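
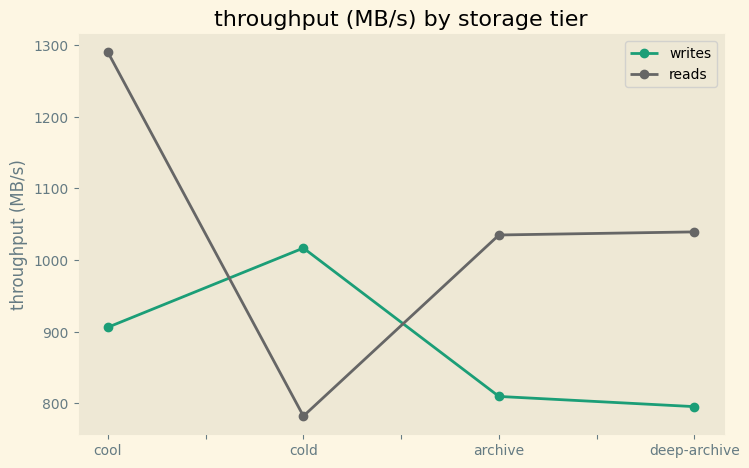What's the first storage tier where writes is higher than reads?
cold

cool: writes ≈ 900 vs reads ≈ 1300 (not yet); cold: writes ≈ 1000 vs reads ≈ 800 (first crossover).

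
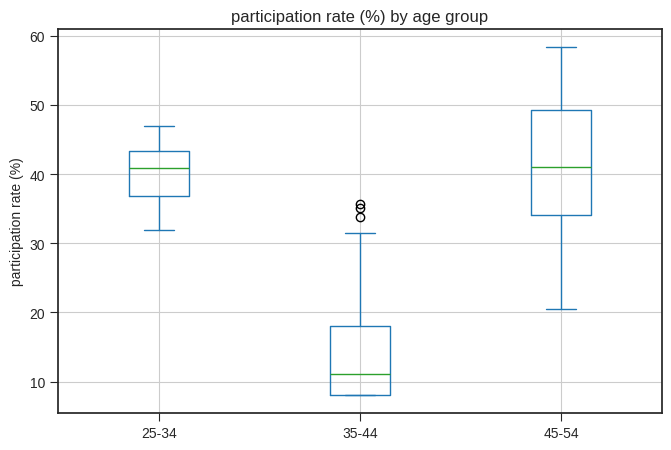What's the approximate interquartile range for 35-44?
≈ 10

Q3 ≈ 20, Q1 ≈ 10; IQR ≈ 10.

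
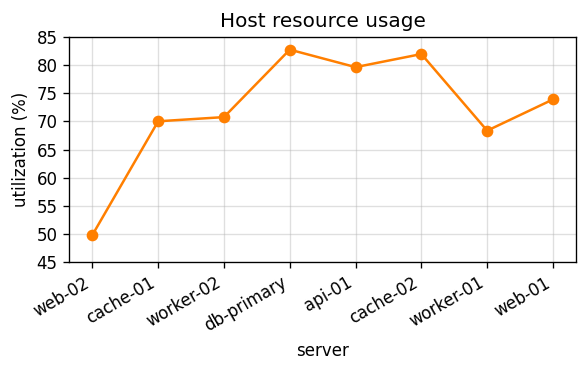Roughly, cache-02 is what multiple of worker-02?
cache-02 ≈ 80, worker-02 ≈ 70; 80/70 ≈ 1.14.

≈ 1.14×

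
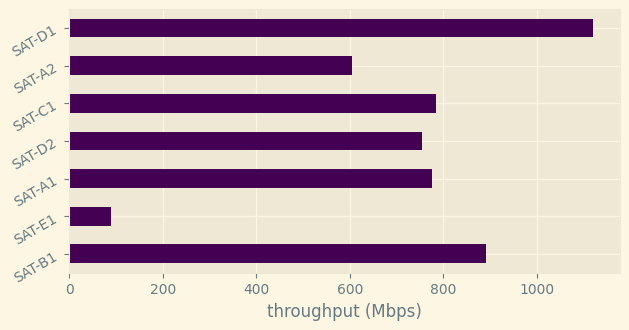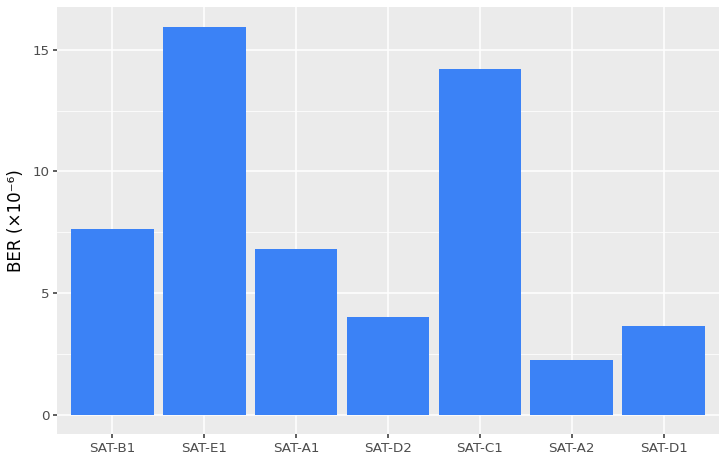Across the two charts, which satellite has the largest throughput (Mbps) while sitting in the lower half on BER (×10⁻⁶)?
Chart 2 median BER (×10⁻⁶) ≈ 6; below-median satellites: SAT-D2, SAT-A2, SAT-D1. Among those, SAT-D1 has the highest throughput (Mbps) (≈ 1200).

SAT-D1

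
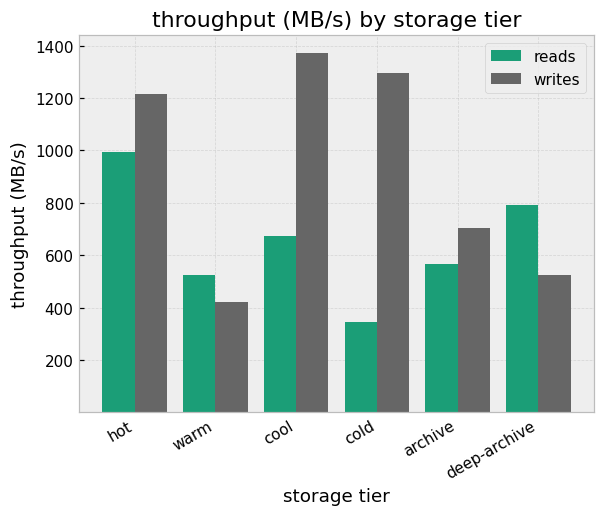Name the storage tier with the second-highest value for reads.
Top 3 for reads: hot ≈ 1000, deep-archive ≈ 800, cool ≈ 600.

deep-archive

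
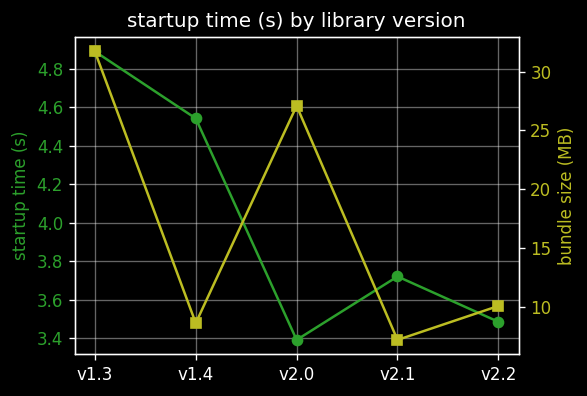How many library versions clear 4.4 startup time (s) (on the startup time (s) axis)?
2

Above 4.4: v1.3, v1.4.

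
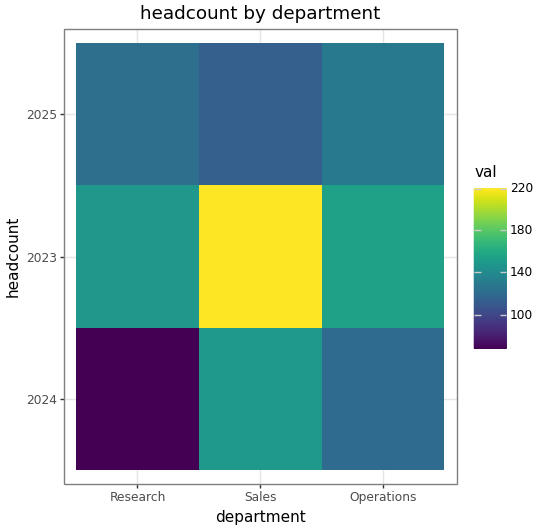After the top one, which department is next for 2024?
Top 3 for 2024: Sales ≈ 140, Operations ≈ 120, Research ≈ 60.

Operations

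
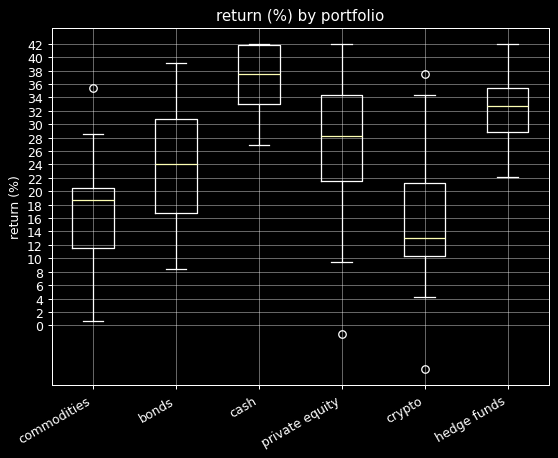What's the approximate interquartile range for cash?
Q3 ≈ 42, Q1 ≈ 32; IQR ≈ 10.

≈ 10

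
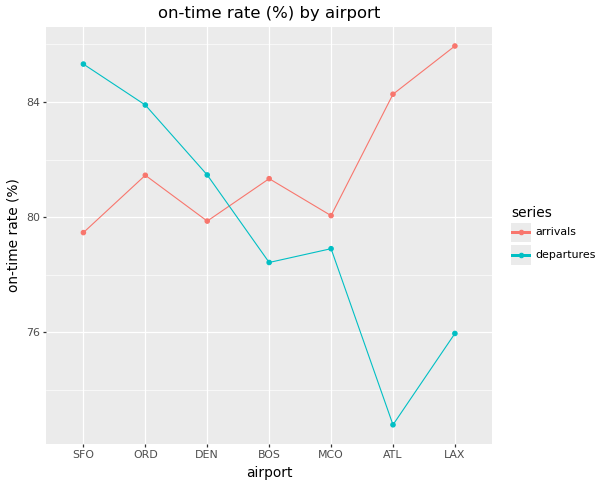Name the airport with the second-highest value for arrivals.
Top 3 for arrivals: LAX ≈ 86, ATL ≈ 84, ORD ≈ 82.

ATL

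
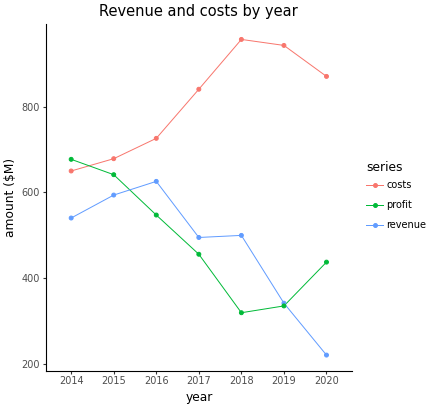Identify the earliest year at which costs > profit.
2015

2014: costs ≈ 700 vs profit ≈ 700 (not yet); 2015: costs ≈ 700 vs profit ≈ 600 (first crossover).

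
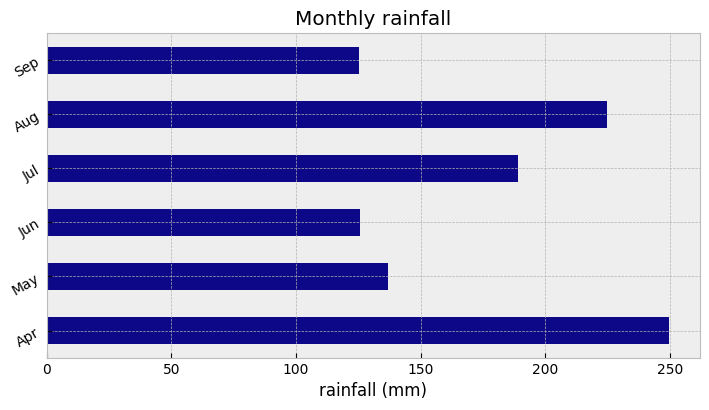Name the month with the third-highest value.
Top 4: Apr ≈ 250, Aug ≈ 225, Jul ≈ 200, May ≈ 125.

Jul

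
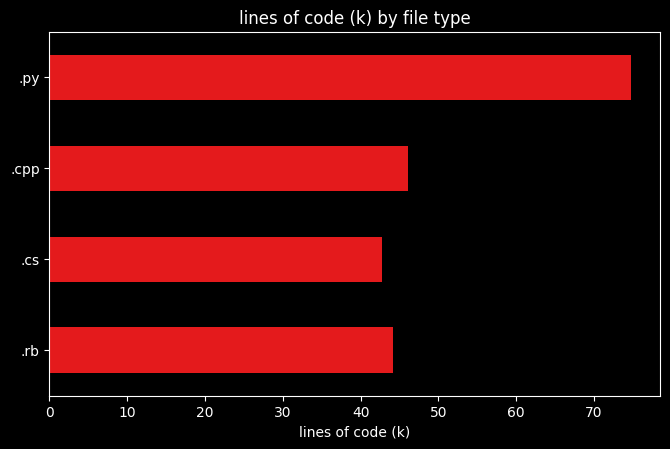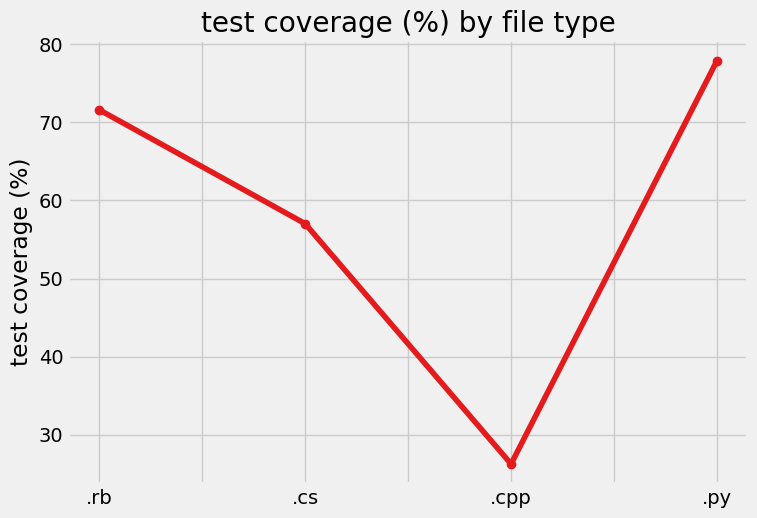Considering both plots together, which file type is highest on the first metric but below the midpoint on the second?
Chart 2 median test coverage (%) ≈ 60; below-median file types: .cs, .cpp. Among those, .cpp has the highest lines of code (k) (≈ 50).

.cpp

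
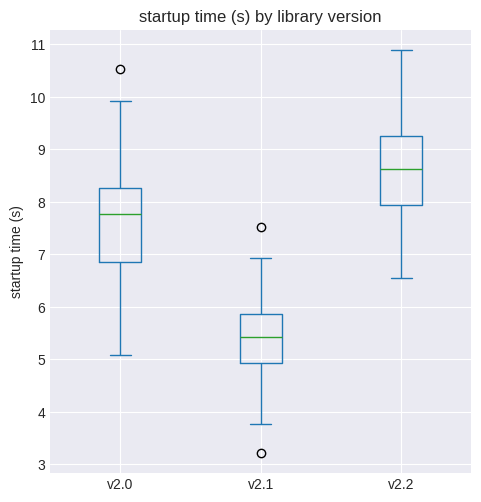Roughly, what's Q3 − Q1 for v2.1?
≈ 1.0

Q3 ≈ 6.0, Q1 ≈ 5.0; IQR ≈ 1.0.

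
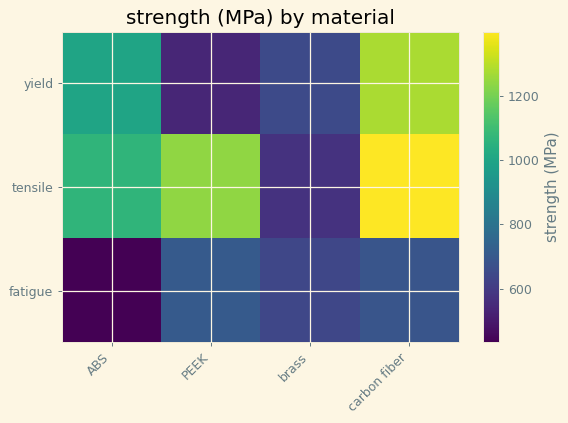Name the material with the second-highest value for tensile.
PEEK

Top 3 for tensile: carbon fiber ≈ 1400, PEEK ≈ 1200, ABS ≈ 1100.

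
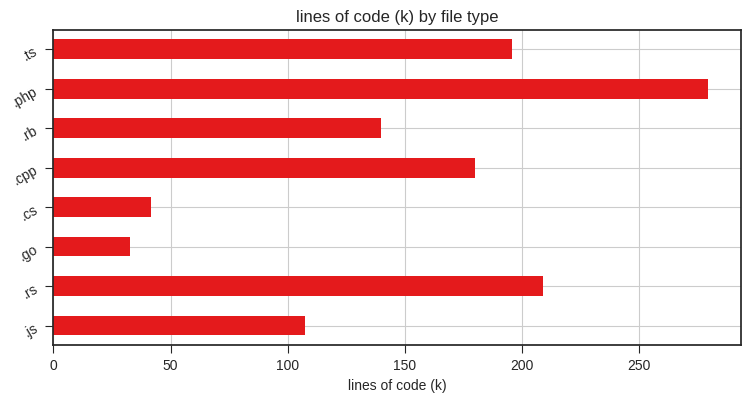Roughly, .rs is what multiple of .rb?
.rs ≈ 200, .rb ≈ 150; 200/150 ≈ 1.33.

≈ 1.33×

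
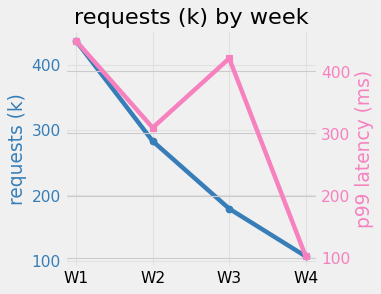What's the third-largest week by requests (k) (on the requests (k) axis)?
Top 4 (on the requests (k) axis): W1 ≈ 450, W2 ≈ 300, W3 ≈ 200, W4 ≈ 100.

W3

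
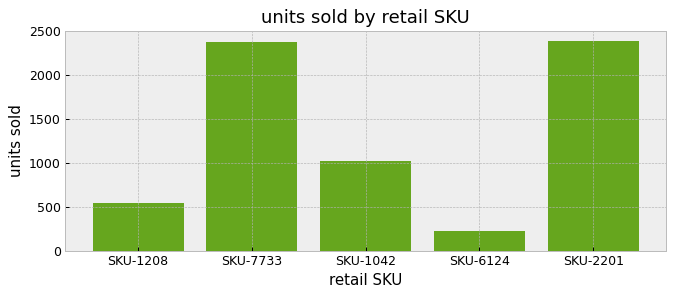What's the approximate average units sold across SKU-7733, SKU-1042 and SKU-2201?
(2400 + 1000 + 2400) / 3 ≈ 1933.

≈ 1933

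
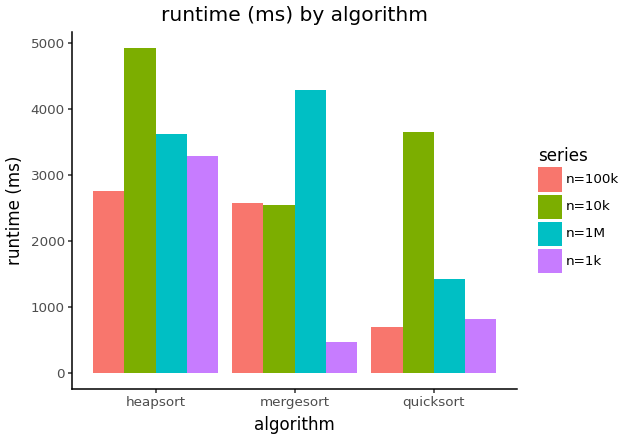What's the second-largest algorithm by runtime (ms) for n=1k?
Top 3 for n=1k: heapsort ≈ 3500, quicksort ≈ 1000, mergesort ≈ 500.

quicksort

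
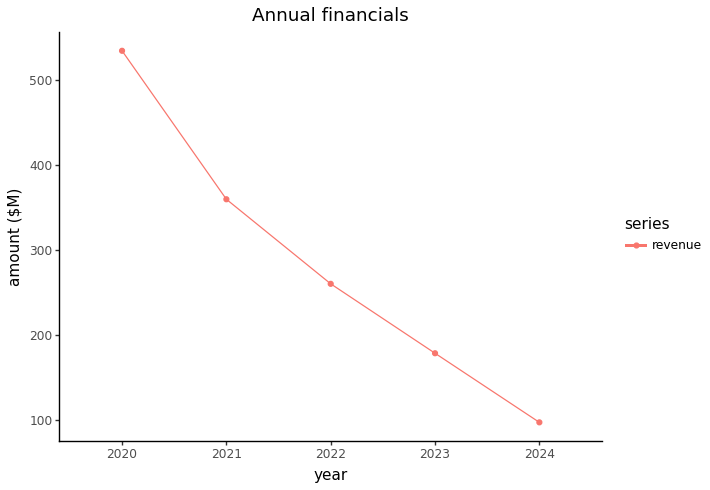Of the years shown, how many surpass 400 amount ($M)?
Above 400: 2020.

1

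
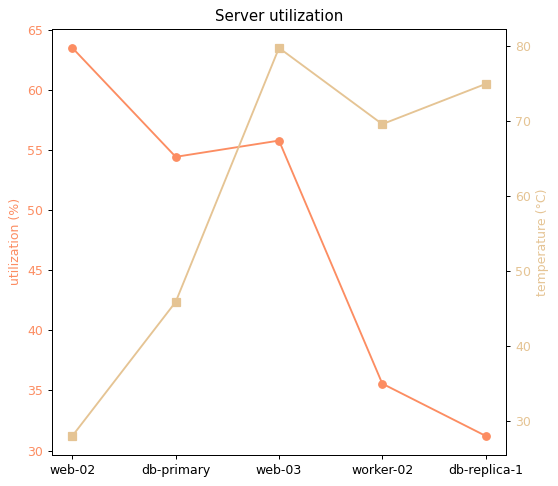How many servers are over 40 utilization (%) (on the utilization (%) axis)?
Above 40: web-02, db-primary, web-03.

3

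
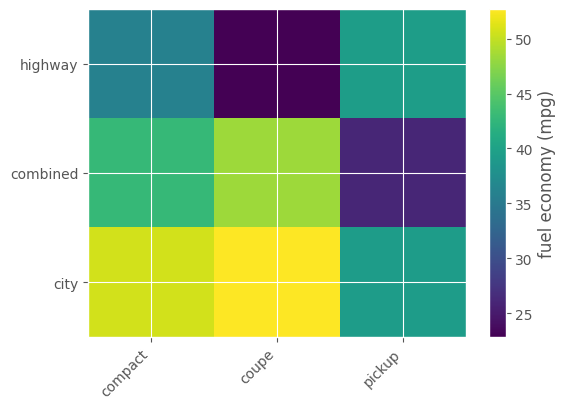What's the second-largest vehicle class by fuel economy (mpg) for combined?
Top 3 for combined: coupe ≈ 50, compact ≈ 45, pickup ≈ 25.

compact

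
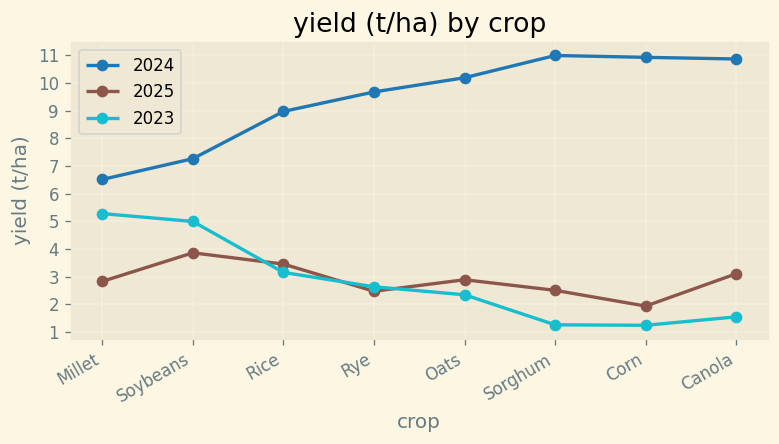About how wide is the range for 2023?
Max Millet ≈ 5, min Corn ≈ 1; range ≈ 4.

≈ 4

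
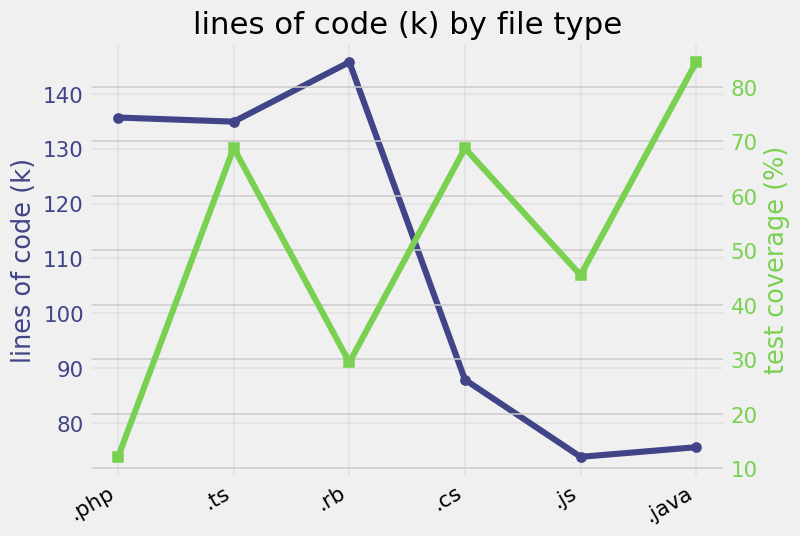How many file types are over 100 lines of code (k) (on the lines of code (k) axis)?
Above 100: .php, .ts, .rb.

3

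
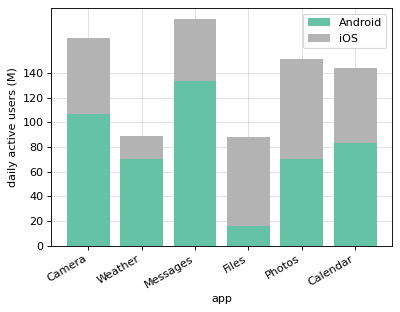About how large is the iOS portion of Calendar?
iOS top ≈ 140, bottom ≈ 80; segment ≈ 60.

≈ 60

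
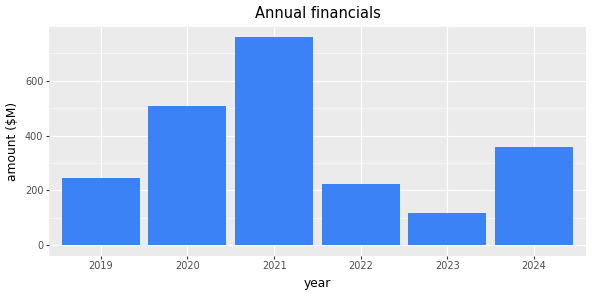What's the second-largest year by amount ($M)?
Top 3: 2021 ≈ 800, 2020 ≈ 500, 2024 ≈ 400.

2020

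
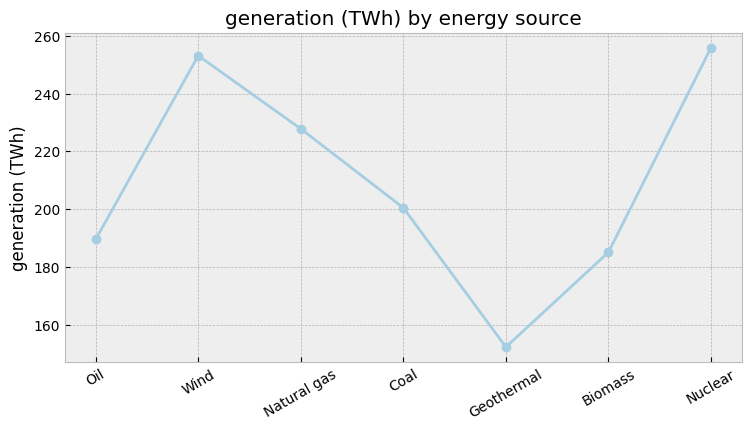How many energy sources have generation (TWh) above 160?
6

Above 160: Oil, Wind, Natural gas, Coal, Biomass, Nuclear.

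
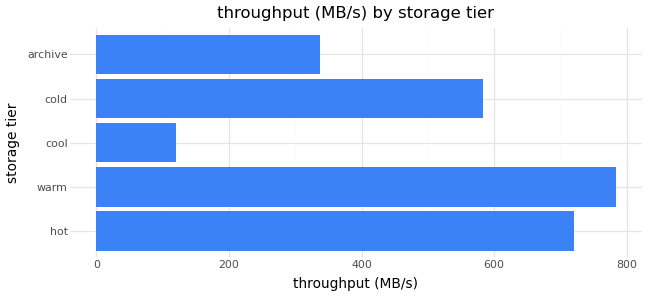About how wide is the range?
≈ 700

Max warm ≈ 800, min cool ≈ 100; range ≈ 700.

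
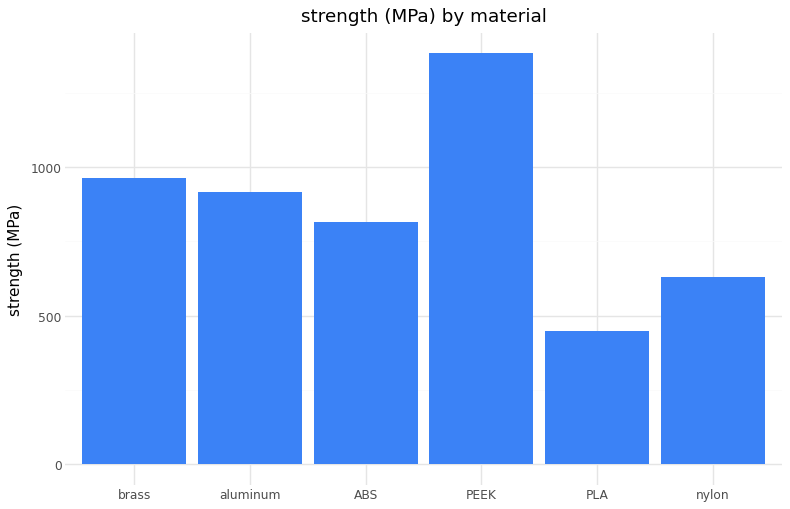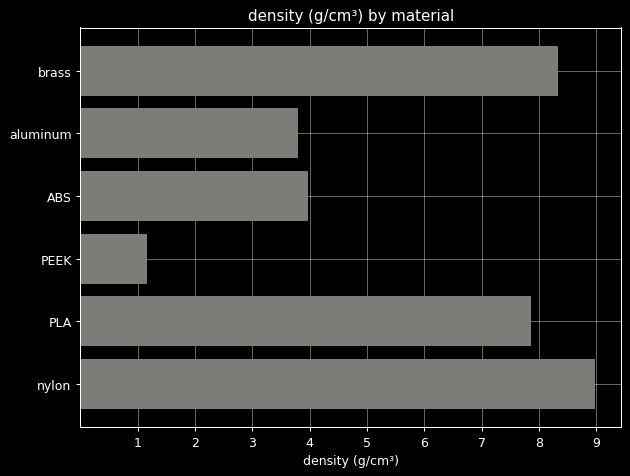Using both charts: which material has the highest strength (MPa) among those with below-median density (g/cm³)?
PEEK

Chart 2 median density (g/cm³) ≈ 6; below-median materials: aluminum, ABS, PEEK. Among those, PEEK has the highest strength (MPa) (≈ 1400).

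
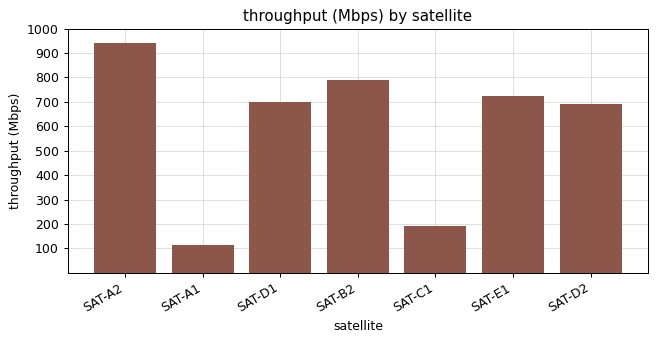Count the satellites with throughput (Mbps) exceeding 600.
5

Above 600: SAT-A2, SAT-D1, SAT-B2, SAT-E1, SAT-D2.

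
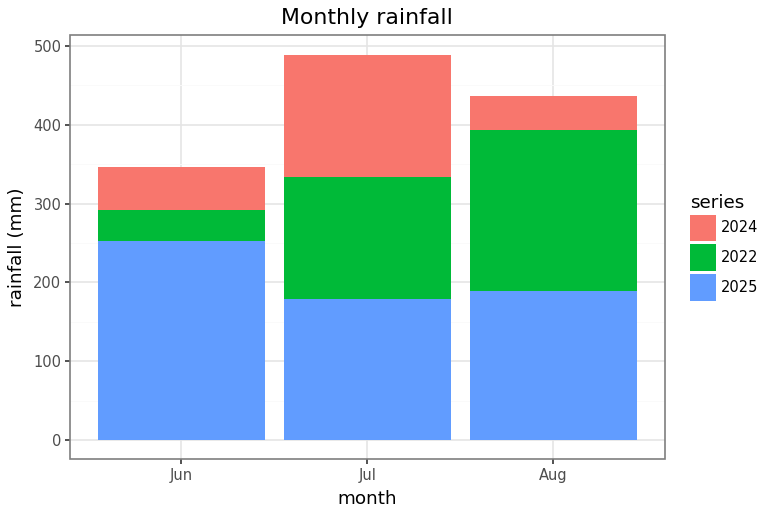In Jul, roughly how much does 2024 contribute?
2024 top ≈ 500, bottom ≈ 350; segment ≈ 150.

≈ 150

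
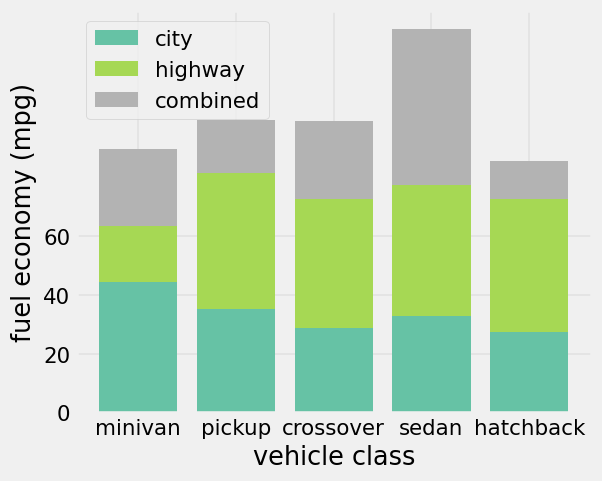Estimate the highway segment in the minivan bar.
highway top ≈ 60, bottom ≈ 40; segment ≈ 20.

≈ 20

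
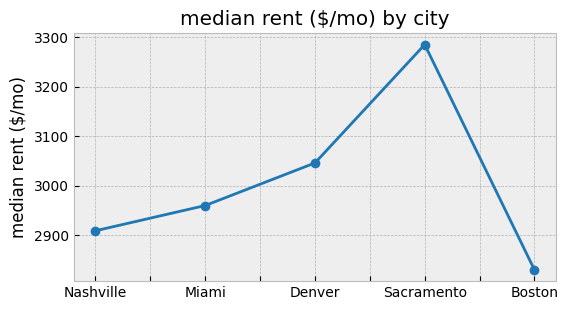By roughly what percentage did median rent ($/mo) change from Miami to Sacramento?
≈ +11.9%

Miami ≈ 2950, Sacramento ≈ 3300; (3300 − 2950) / 2950 ≈ +11.9%.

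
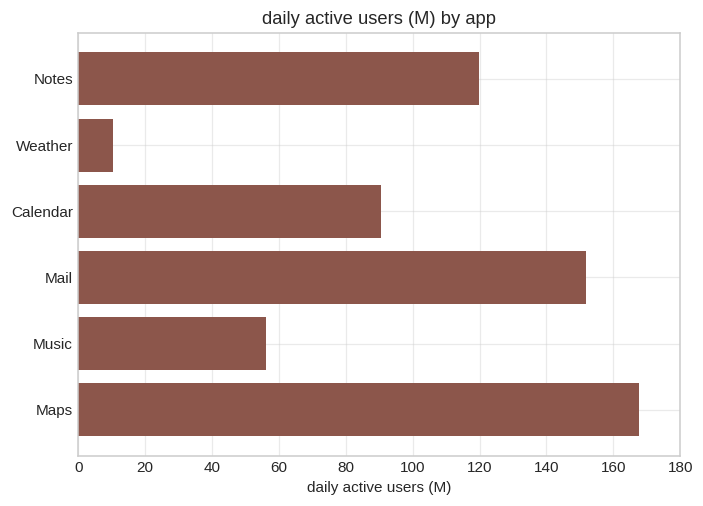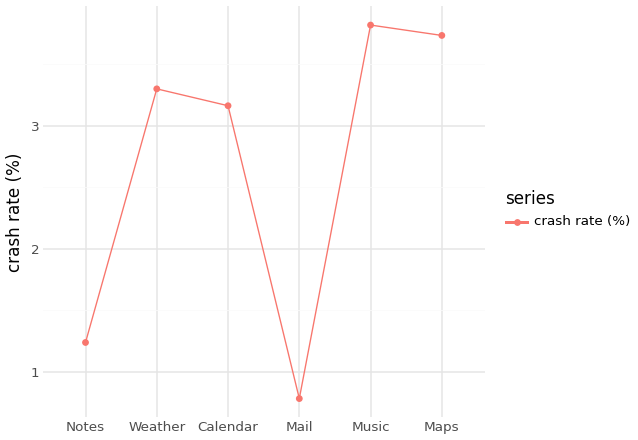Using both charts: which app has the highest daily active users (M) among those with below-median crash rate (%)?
Chart 2 median crash rate (%) ≈ 3; below-median apps: Notes, Calendar, Mail. Among those, Mail has the highest daily active users (M) (≈ 160).

Mail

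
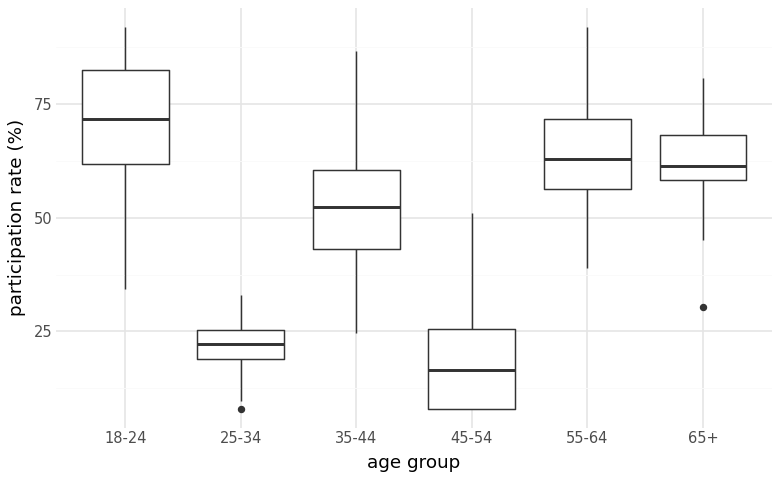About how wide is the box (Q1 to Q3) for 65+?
Q3 ≈ 70, Q1 ≈ 60; IQR ≈ 10.

≈ 10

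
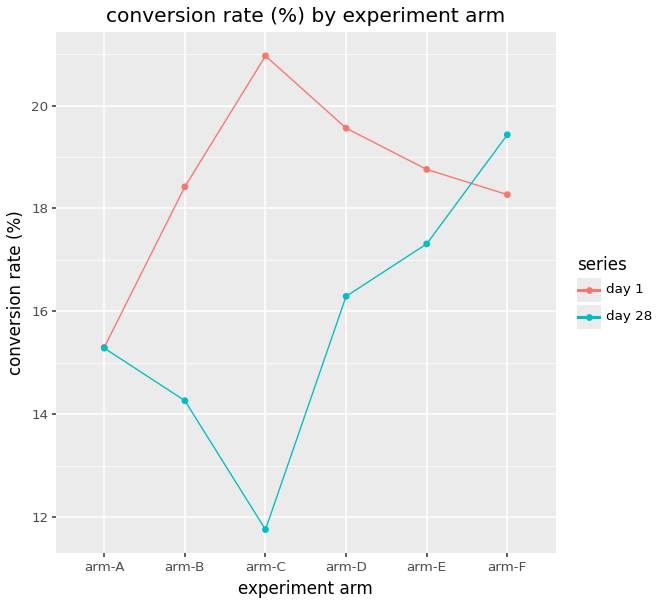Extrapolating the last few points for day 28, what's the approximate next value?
Last three: 16, 17, 19 → slope ≈ 1.5/step → next ≈ 20.5.

≈ 20.5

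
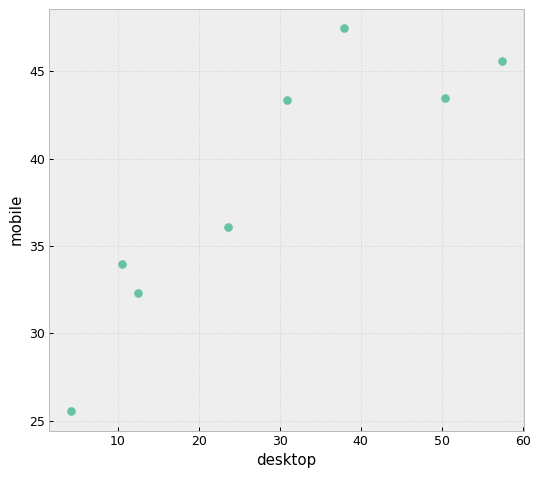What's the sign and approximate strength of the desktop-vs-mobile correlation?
Points are positively correlated; strong (|r| ≈ 0.9).

positive, strong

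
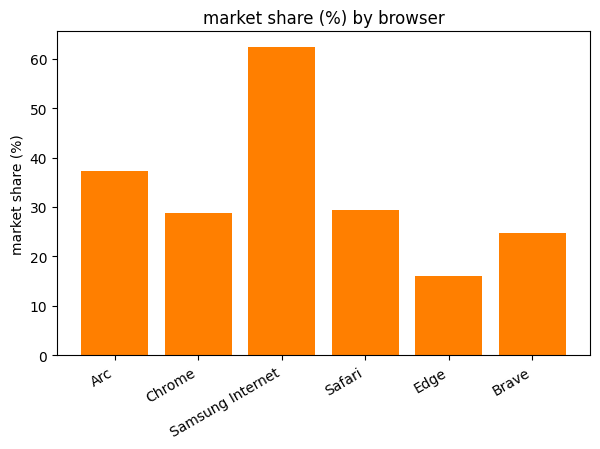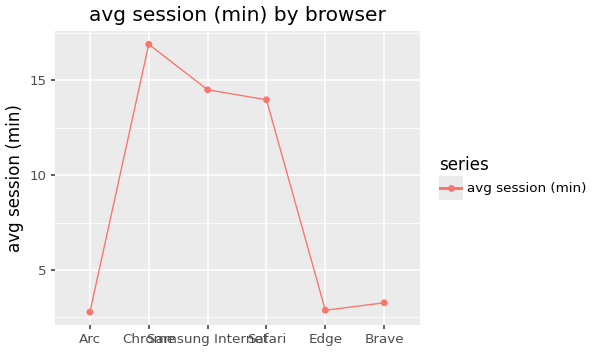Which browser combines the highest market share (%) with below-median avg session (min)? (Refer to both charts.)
Chart 2 median avg session (min) ≈ 8; below-median browsers: Arc, Edge, Brave. Among those, Arc has the highest market share (%) (≈ 40).

Arc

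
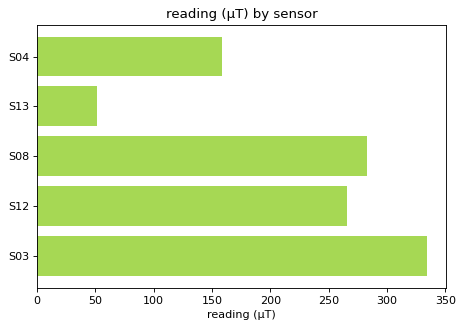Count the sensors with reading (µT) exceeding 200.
Above 200: S08, S12, S03.

3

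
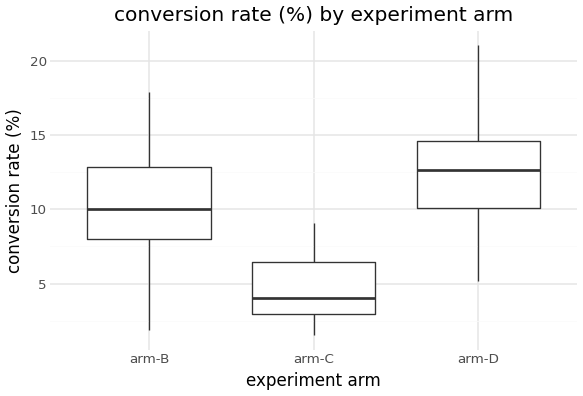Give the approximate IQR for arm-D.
Q3 ≈ 15, Q1 ≈ 10; IQR ≈ 5.

≈ 5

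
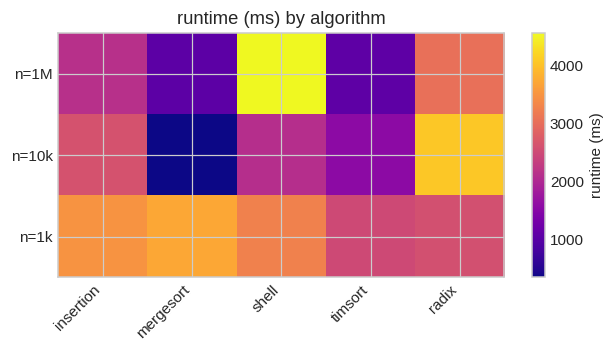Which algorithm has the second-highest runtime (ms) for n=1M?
Top 3 for n=1M: shell ≈ 4500, radix ≈ 3000, insertion ≈ 2000.

radix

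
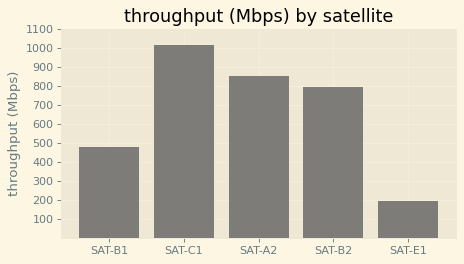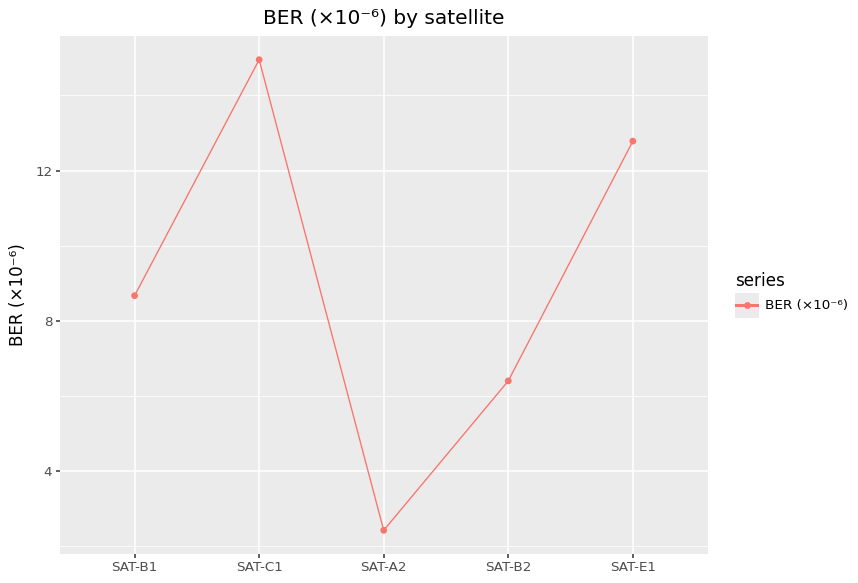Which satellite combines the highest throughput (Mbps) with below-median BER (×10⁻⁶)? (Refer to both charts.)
SAT-A2

Chart 2 median BER (×10⁻⁶) ≈ 8; below-median satellites: SAT-A2, SAT-B2. Among those, SAT-A2 has the highest throughput (Mbps) (≈ 900).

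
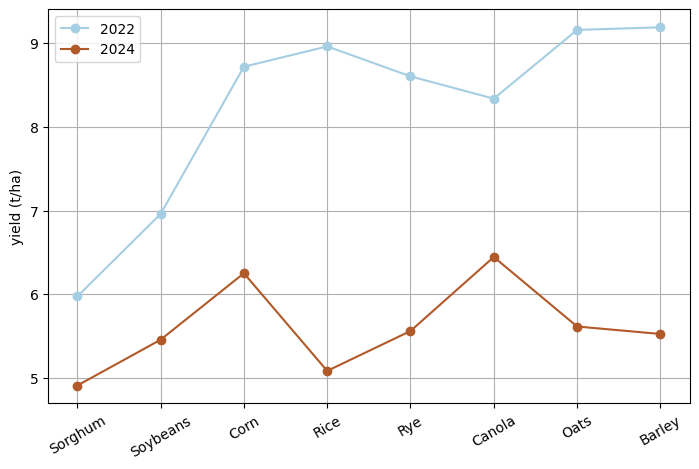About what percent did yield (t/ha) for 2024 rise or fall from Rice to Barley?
≈ +10%

Rice ≈ 5.0, Barley ≈ 5.5; (5.5 − 5.0) / 5.0 ≈ +10%.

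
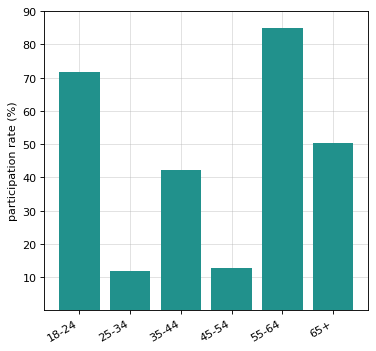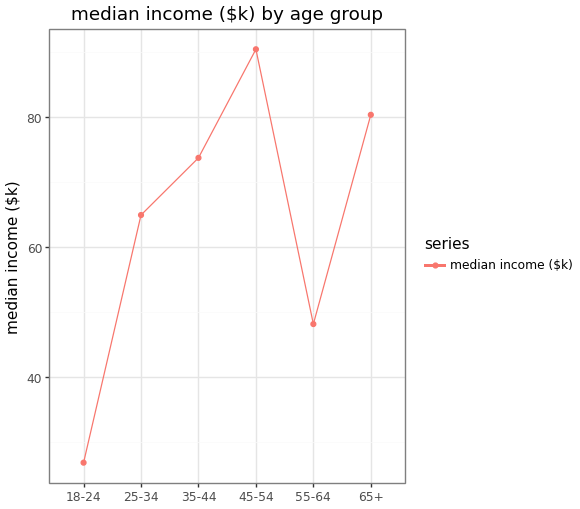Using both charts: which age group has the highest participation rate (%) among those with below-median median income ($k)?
55-64

Chart 2 median median income ($k) ≈ 70; below-median age groups: 18-24, 25-34, 55-64. Among those, 55-64 has the highest participation rate (%) (≈ 80).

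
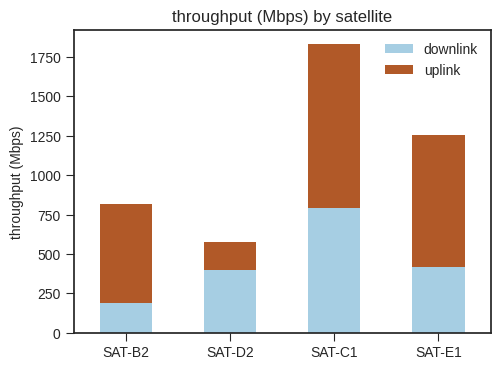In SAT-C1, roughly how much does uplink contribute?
≈ 1000

uplink top ≈ 1800, bottom ≈ 800; segment ≈ 1000.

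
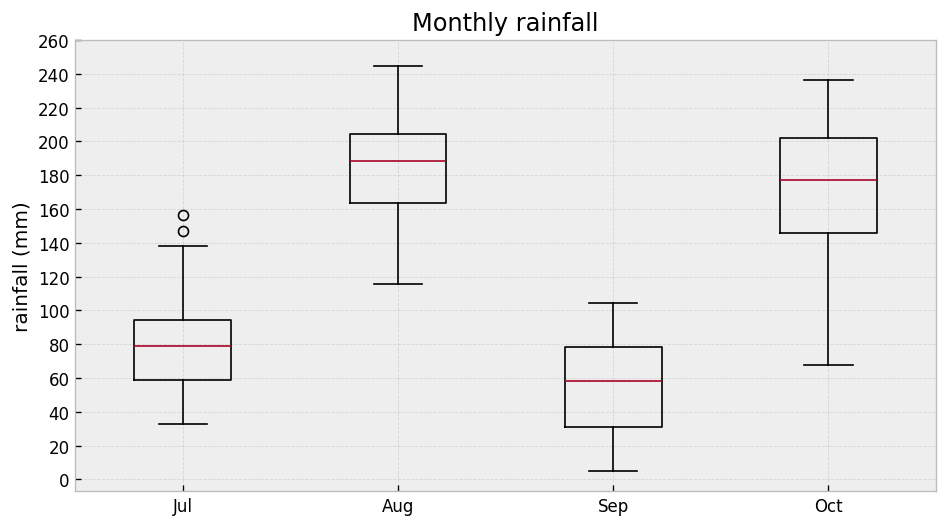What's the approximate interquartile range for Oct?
Q3 ≈ 200, Q1 ≈ 140; IQR ≈ 60.

≈ 60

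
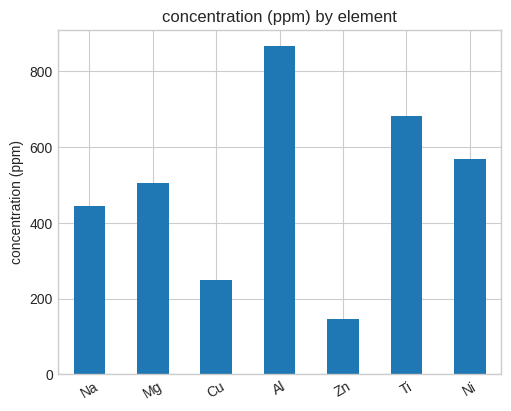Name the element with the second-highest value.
Ti

Top 3: Al ≈ 900, Ti ≈ 700, Ni ≈ 600.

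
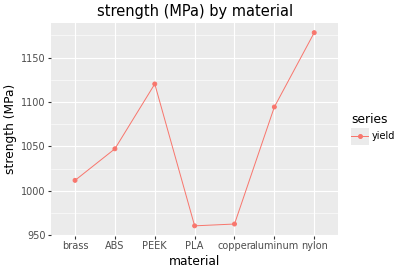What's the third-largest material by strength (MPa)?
aluminum

Top 4: nylon ≈ 1180, PEEK ≈ 1120, aluminum ≈ 1100, ABS ≈ 1040.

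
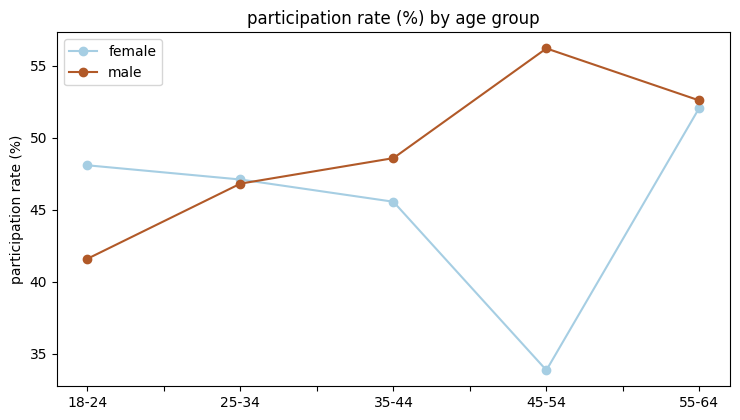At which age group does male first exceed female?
35-44

25-34: male ≈ 46 vs female ≈ 48 (not yet); 35-44: male ≈ 48 vs female ≈ 46 (first crossover).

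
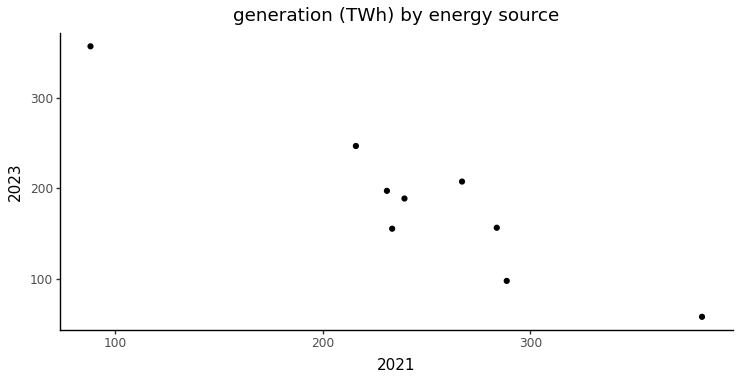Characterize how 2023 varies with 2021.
Points are negatively correlated; strong (|r| ≈ 0.9).

negative, strong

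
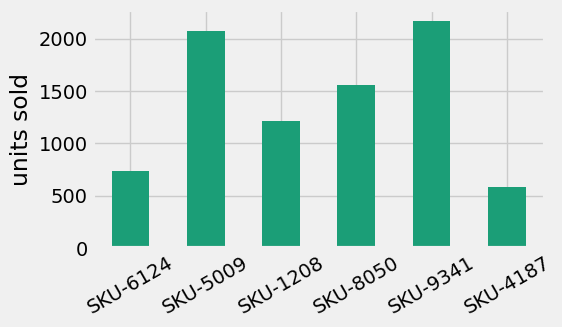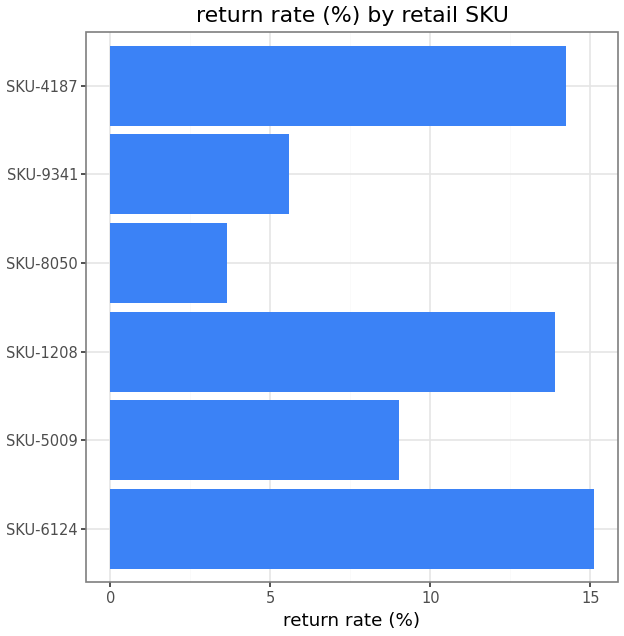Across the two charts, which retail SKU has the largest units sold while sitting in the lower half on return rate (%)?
SKU-9341

Chart 2 median return rate (%) ≈ 12; below-median retail SKUs: SKU-5009, SKU-8050, SKU-9341. Among those, SKU-9341 has the highest units sold (≈ 2200).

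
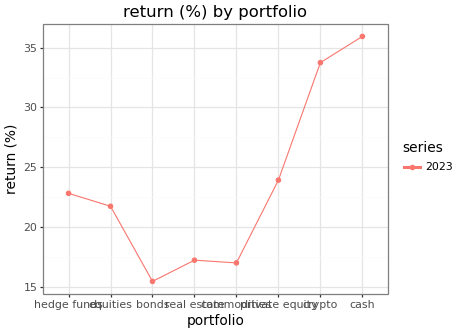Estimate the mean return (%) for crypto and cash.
≈ 35

(34 + 36) / 2 ≈ 35.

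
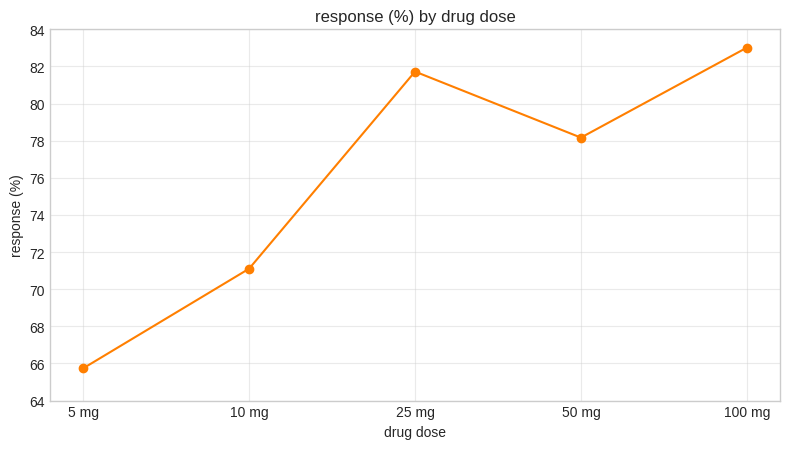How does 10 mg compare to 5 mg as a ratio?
≈ 1.09×

10 mg ≈ 72, 5 mg ≈ 66; 72/66 ≈ 1.09.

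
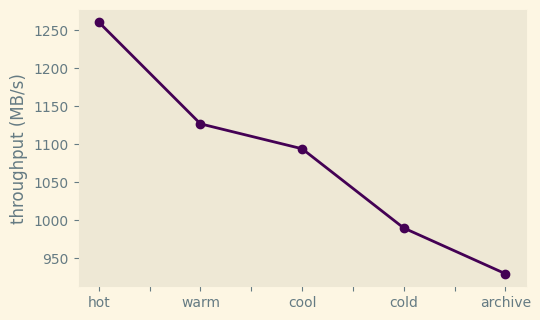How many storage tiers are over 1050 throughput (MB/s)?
Above 1050: hot, warm, cool.

3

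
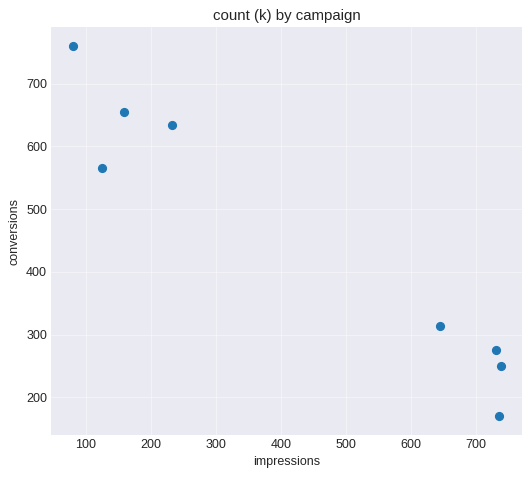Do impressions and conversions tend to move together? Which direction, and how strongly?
negative, strong

Points are negatively correlated; strong (|r| ≈ 1.0).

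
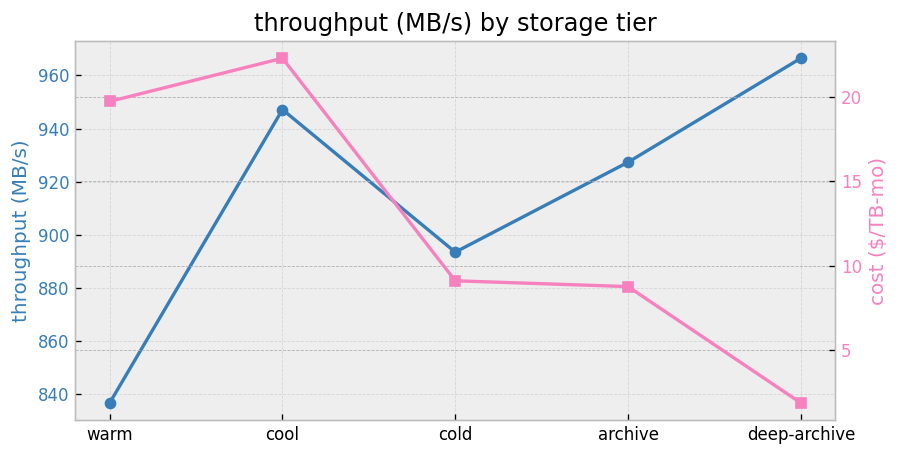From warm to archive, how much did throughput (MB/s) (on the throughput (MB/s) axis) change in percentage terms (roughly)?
warm ≈ 840, archive ≈ 920; (920 − 840) / 840 ≈ +9.5%.

≈ +9.5%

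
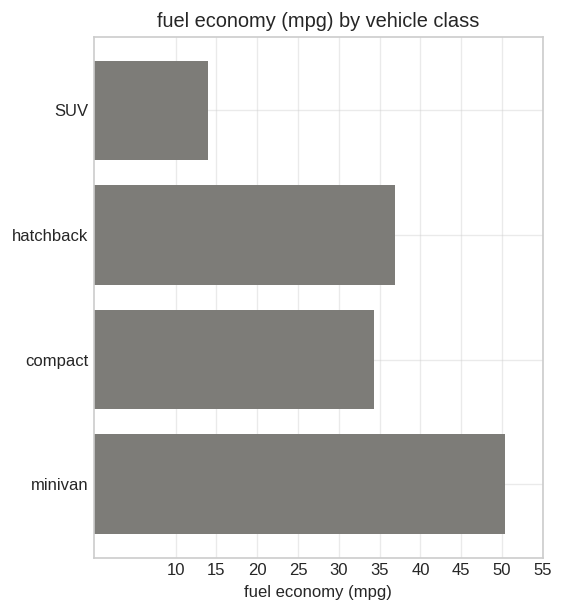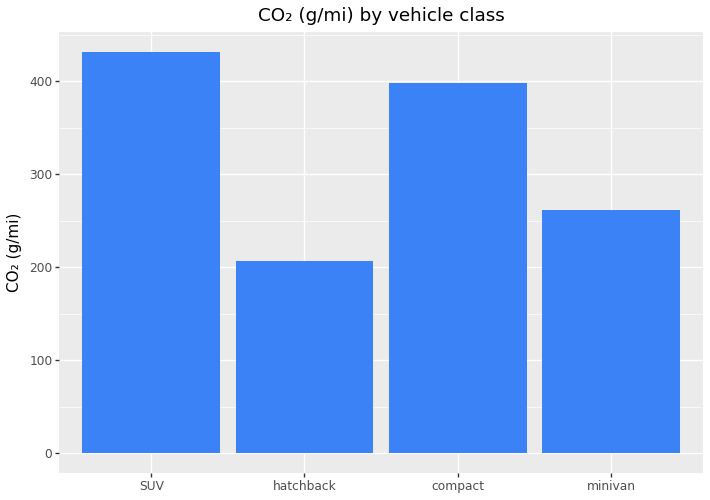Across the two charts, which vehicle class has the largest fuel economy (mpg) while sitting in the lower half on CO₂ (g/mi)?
minivan

Chart 2 median CO₂ (g/mi) ≈ 350; below-median vehicle classes: hatchback, minivan. Among those, minivan has the highest fuel economy (mpg) (≈ 50).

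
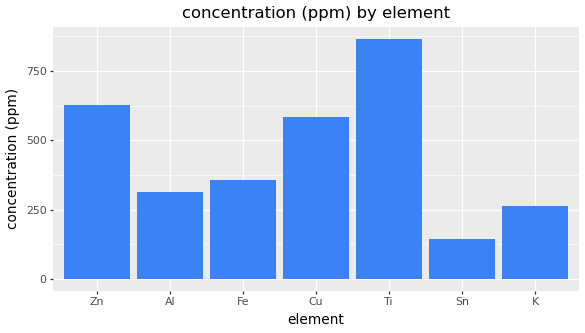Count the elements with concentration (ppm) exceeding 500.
Above 500: Zn, Cu, Ti.

3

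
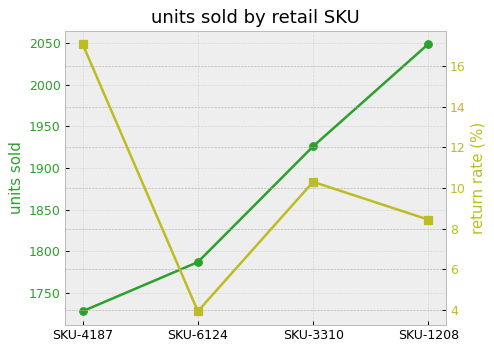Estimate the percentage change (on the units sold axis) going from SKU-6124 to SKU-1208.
≈ +13.9%

SKU-6124 ≈ 1800, SKU-1208 ≈ 2050; (2050 − 1800) / 1800 ≈ +13.9%.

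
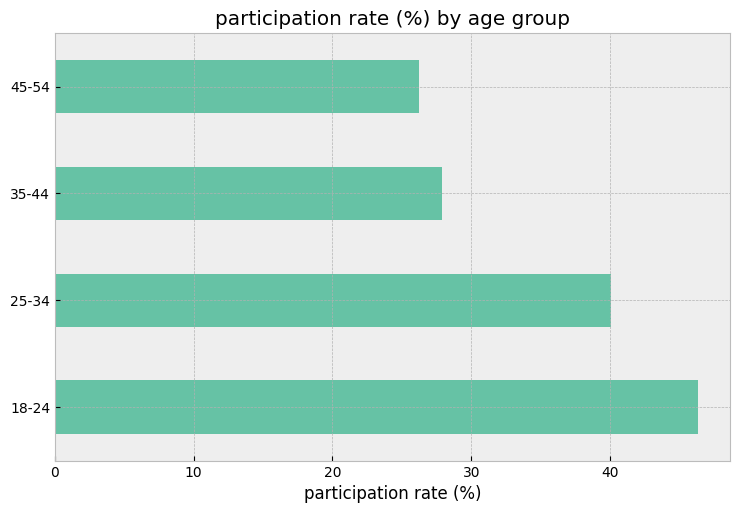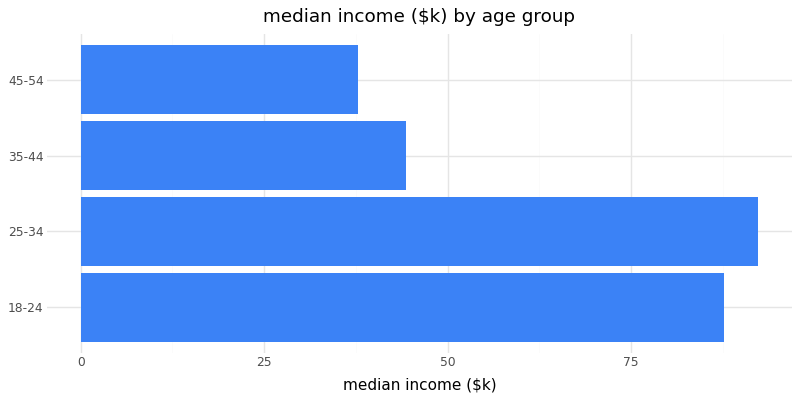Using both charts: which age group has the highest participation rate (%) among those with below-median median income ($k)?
35-44

Chart 2 median median income ($k) ≈ 70; below-median age groups: 35-44, 45-54. Among those, 35-44 has the highest participation rate (%) (≈ 30).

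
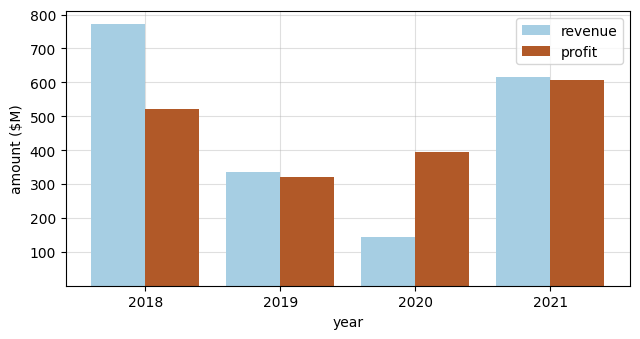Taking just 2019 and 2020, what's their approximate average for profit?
≈ 350

(300 + 400) / 2 ≈ 350.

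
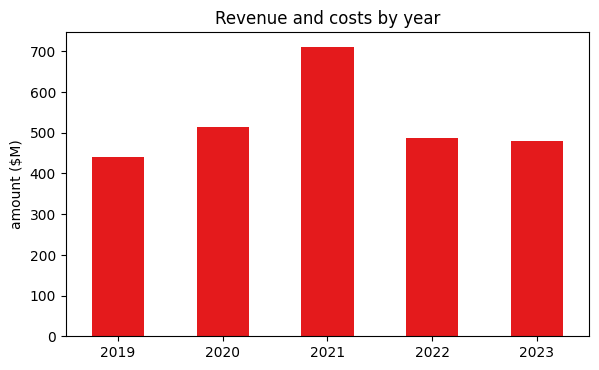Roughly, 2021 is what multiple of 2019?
2021 ≈ 700, 2019 ≈ 400; 700/400 ≈ 1.75.

≈ 1.75×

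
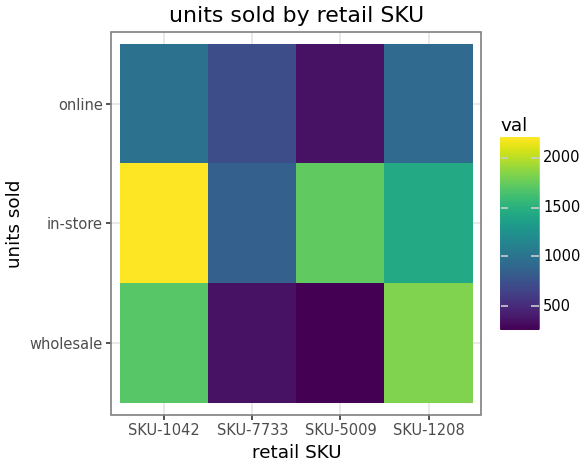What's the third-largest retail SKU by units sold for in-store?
SKU-1208

Top 4 for in-store: SKU-1042 ≈ 2200, SKU-5009 ≈ 1800, SKU-1208 ≈ 1400, SKU-7733 ≈ 800.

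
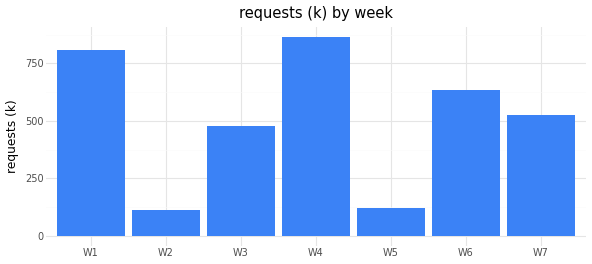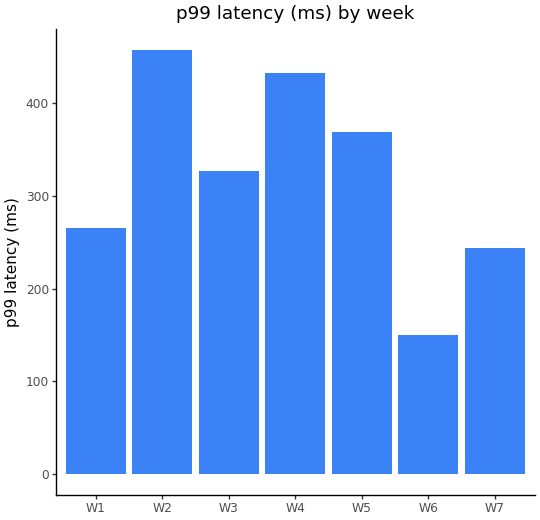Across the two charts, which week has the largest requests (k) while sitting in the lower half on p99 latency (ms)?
W1

Chart 2 median p99 latency (ms) ≈ 350; below-median weeks: W1, W6, W7. Among those, W1 has the highest requests (k) (≈ 800).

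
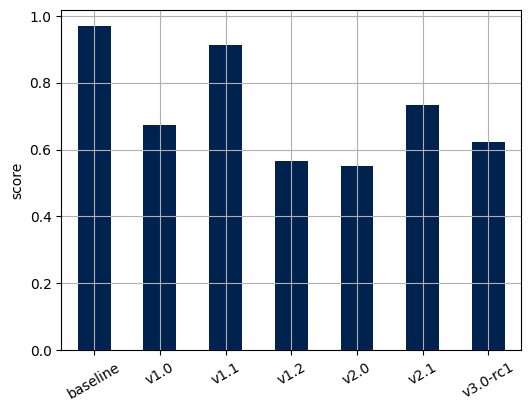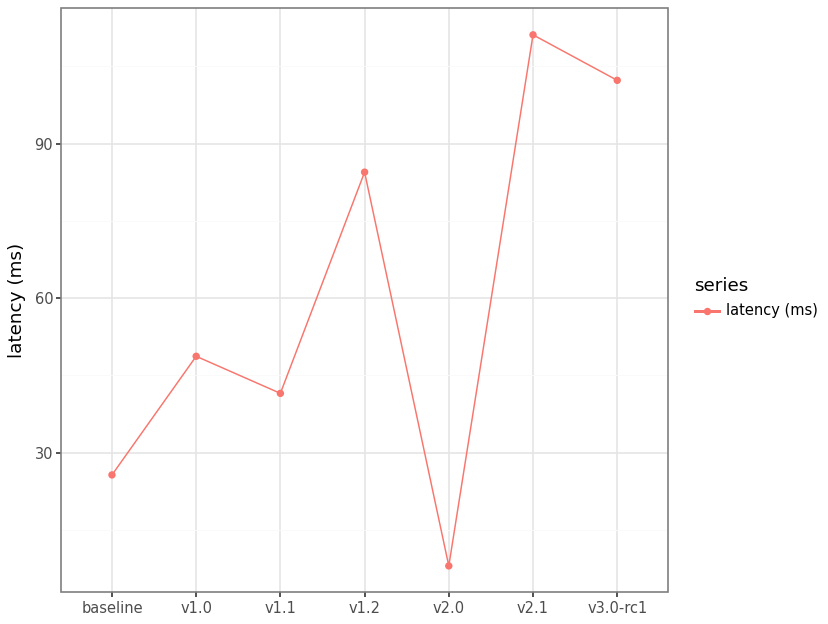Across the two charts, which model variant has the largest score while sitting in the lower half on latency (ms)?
Chart 2 median latency (ms) ≈ 40; below-median model variants: baseline, v1.1, v2.0. Among those, baseline has the highest score (≈ 1).

baseline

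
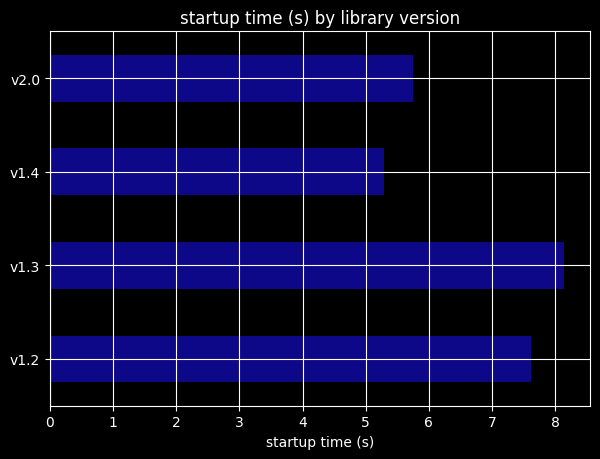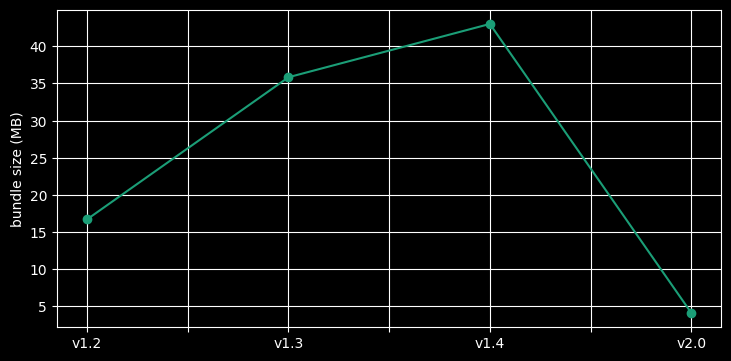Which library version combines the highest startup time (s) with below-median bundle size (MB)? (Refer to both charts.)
Chart 2 median bundle size (MB) ≈ 25; below-median library versions: v1.2, v2.0. Among those, v1.2 has the highest startup time (s) (≈ 8).

v1.2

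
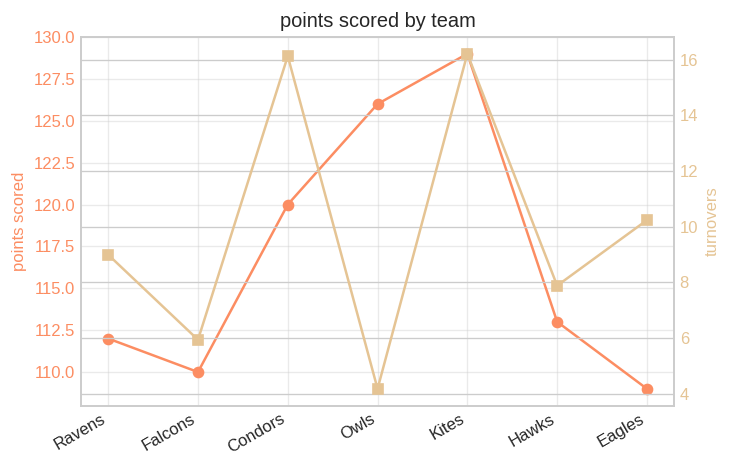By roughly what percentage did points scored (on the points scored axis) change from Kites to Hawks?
≈ -12.5%

Kites ≈ 128, Hawks ≈ 112; (112 − 128) / 128 ≈ -12.5%.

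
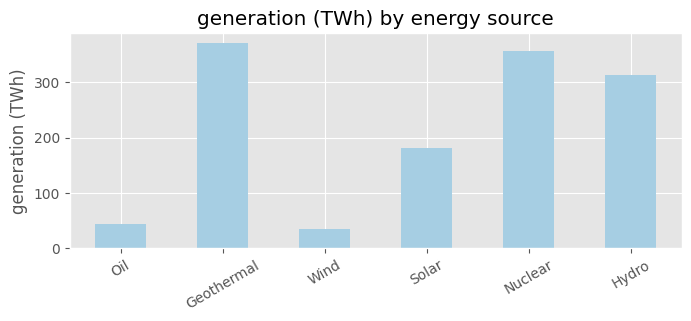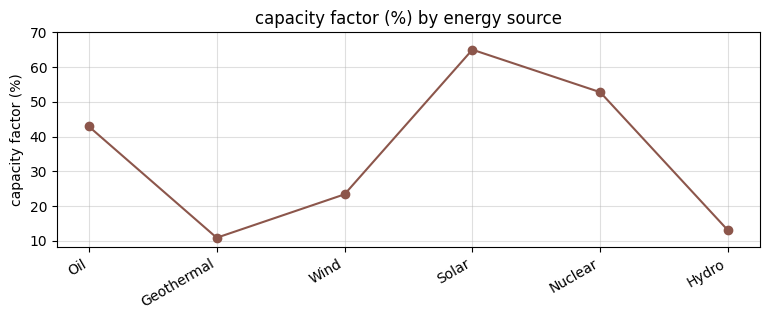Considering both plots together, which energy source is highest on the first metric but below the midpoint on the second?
Chart 2 median capacity factor (%) ≈ 30; below-median energy sources: Geothermal, Wind, Hydro. Among those, Geothermal has the highest generation (TWh) (≈ 350).

Geothermal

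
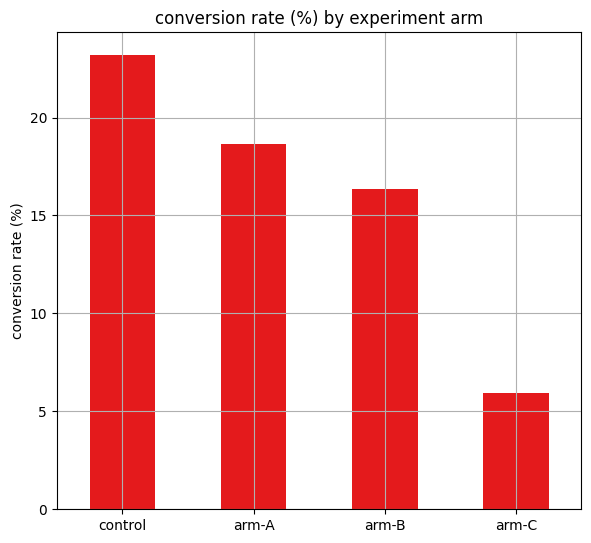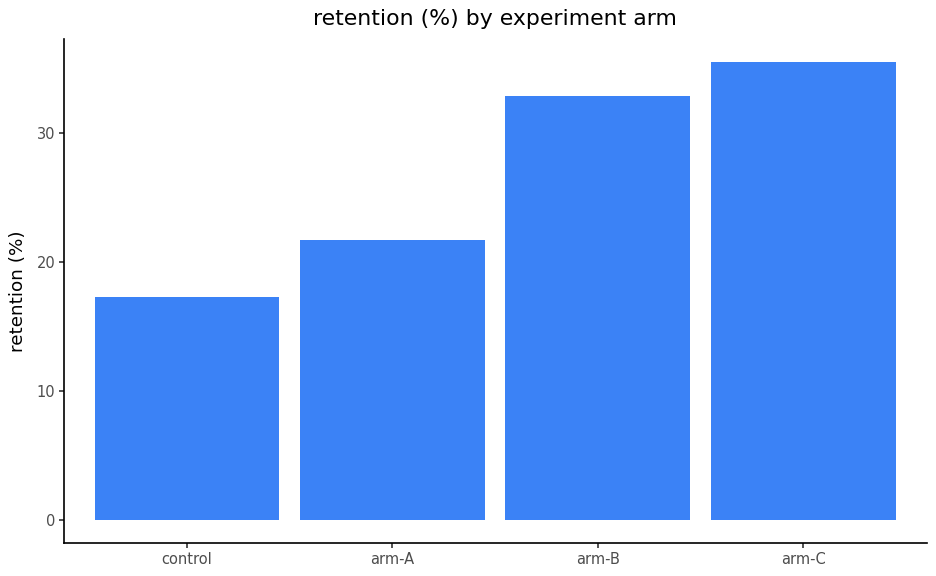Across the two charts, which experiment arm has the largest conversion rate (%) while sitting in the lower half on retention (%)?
Chart 2 median retention (%) ≈ 25; below-median experiment arms: control, arm-A. Among those, control has the highest conversion rate (%) (≈ 25).

control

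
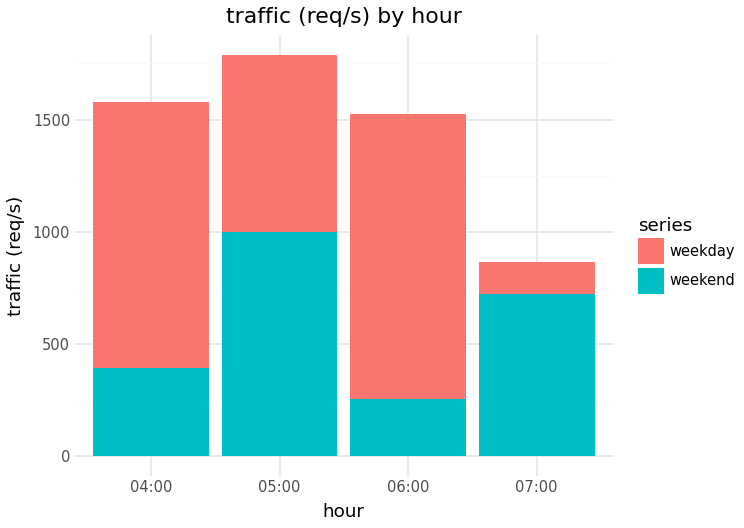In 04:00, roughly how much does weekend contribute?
≈ 400

weekend top ≈ 400, bottom ≈ 0; segment ≈ 400.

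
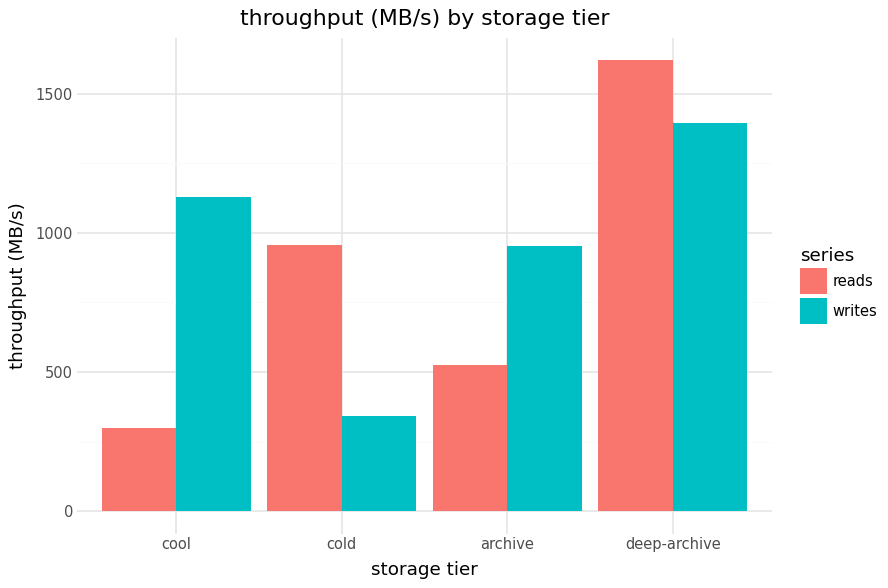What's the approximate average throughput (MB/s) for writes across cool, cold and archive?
≈ 867

(1200 + 400 + 1000) / 3 ≈ 867.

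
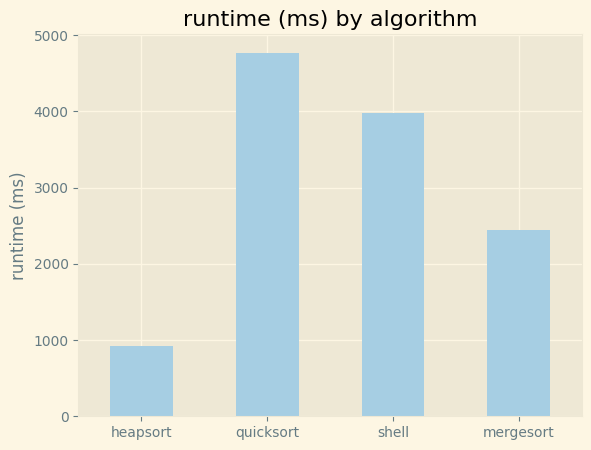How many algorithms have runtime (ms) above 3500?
2

Above 3500: quicksort, shell.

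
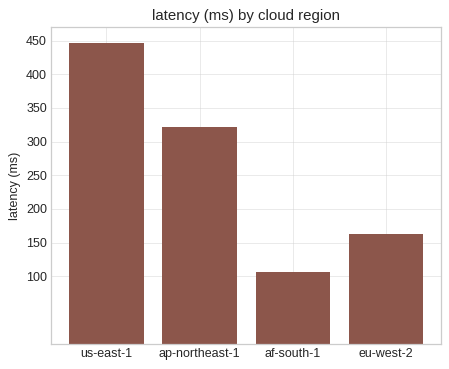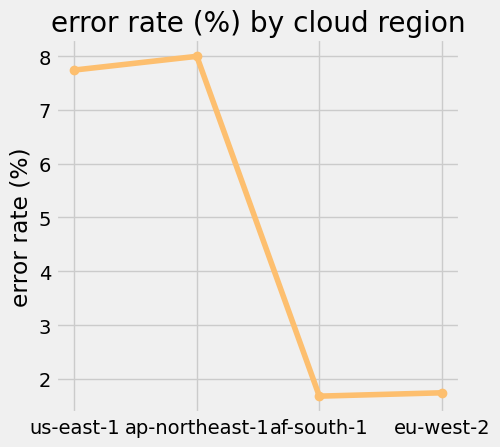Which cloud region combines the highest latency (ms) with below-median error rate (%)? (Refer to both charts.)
eu-west-2

Chart 2 median error rate (%) ≈ 5; below-median cloud regions: af-south-1, eu-west-2. Among those, eu-west-2 has the highest latency (ms) (≈ 150).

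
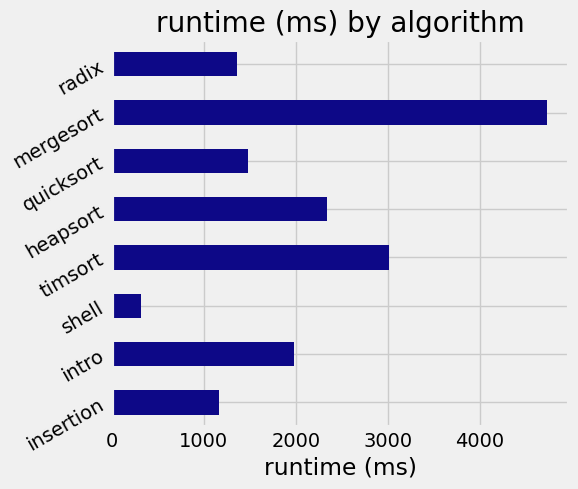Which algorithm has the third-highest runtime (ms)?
heapsort

Top 4: mergesort ≈ 4500, timsort ≈ 3000, heapsort ≈ 2500, intro ≈ 2000.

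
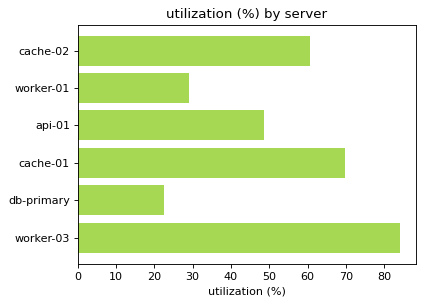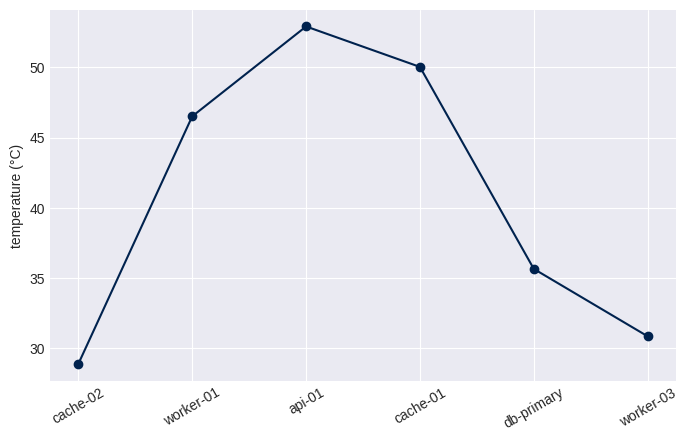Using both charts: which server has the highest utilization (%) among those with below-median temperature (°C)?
Chart 2 median temperature (°C) ≈ 40; below-median servers: cache-02, db-primary, worker-03. Among those, worker-03 has the highest utilization (%) (≈ 80).

worker-03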